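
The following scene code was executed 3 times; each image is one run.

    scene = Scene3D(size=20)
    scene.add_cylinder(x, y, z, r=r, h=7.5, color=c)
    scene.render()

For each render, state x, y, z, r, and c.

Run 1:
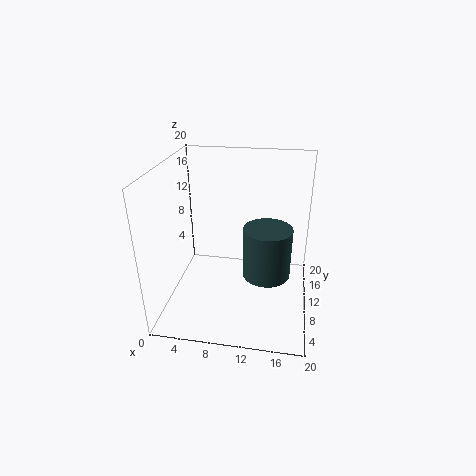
x = 14, y = 11.5, z = 3.5, r = 3.5, c = 'darkslategray'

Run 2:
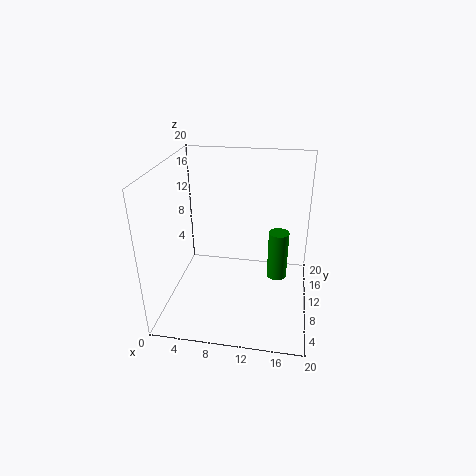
x = 15.5, y = 13.5, z = 2, r = 1.5, c = 'green'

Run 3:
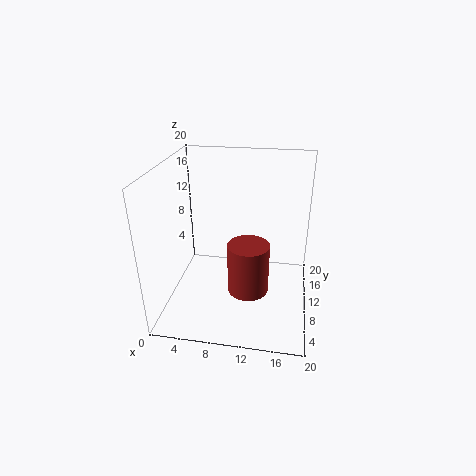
x = 11.5, y = 10, z = 1.5, r = 3, c = 'brown'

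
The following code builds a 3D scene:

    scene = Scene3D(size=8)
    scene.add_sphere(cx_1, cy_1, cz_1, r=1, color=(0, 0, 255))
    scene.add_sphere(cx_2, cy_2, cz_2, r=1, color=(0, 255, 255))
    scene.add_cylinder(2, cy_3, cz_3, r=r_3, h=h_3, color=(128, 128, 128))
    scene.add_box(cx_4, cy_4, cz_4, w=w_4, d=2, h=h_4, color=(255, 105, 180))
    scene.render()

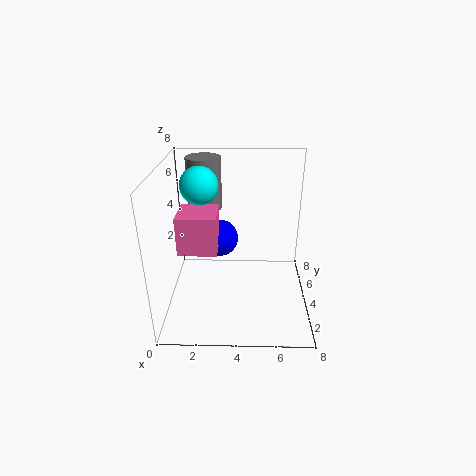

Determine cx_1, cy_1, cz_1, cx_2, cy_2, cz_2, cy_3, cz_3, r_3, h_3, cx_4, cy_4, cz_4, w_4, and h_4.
cx_1 = 3; cy_1 = 4; cz_1 = 4; cx_2 = 2; cy_2 = 4; cz_2 = 7; cy_3 = 6; cz_3 = 5; r_3 = 1; h_3 = 3; cx_4 = 1; cy_4 = 2; cz_4 = 4; w_4 = 2; h_4 = 2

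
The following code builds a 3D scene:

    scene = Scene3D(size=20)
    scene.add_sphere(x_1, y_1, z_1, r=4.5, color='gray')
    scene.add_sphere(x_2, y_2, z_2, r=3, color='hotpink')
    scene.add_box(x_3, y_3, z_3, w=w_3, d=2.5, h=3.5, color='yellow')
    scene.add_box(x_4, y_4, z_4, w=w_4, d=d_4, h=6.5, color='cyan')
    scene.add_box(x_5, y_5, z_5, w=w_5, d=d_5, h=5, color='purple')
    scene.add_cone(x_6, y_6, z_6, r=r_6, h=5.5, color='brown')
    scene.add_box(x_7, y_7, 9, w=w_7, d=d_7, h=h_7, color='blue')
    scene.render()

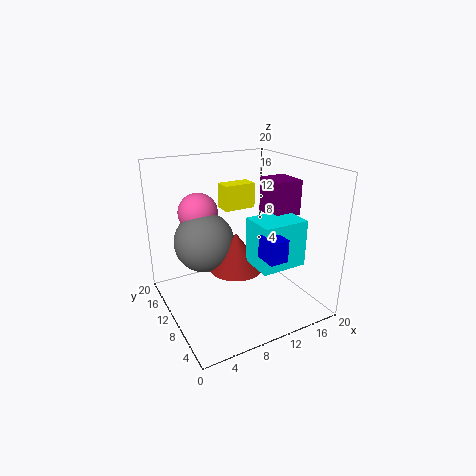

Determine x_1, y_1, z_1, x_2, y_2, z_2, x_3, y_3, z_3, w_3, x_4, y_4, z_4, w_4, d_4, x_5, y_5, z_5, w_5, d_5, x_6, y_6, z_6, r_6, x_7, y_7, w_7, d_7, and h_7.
x_1 = 7
y_1 = 15
z_1 = 8
x_2 = 7
y_2 = 17
z_2 = 12
x_3 = 9
y_3 = 11.5
z_3 = 13.5
w_3 = 4.5
x_4 = 11
y_4 = 4.5
z_4 = 6.5
w_4 = 6.5
d_4 = 5
x_5 = 15
y_5 = 8
z_5 = 12.5
w_5 = 4
d_5 = 4.5
x_6 = 10.5
y_6 = 11.5
z_6 = 4.5
r_6 = 4
x_7 = 10.5
y_7 = 2.5
w_7 = 2.5
d_7 = 3
h_7 = 3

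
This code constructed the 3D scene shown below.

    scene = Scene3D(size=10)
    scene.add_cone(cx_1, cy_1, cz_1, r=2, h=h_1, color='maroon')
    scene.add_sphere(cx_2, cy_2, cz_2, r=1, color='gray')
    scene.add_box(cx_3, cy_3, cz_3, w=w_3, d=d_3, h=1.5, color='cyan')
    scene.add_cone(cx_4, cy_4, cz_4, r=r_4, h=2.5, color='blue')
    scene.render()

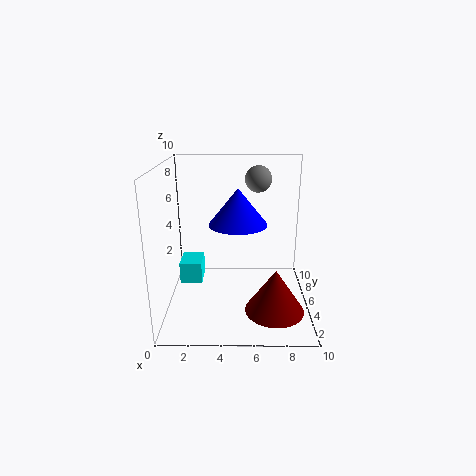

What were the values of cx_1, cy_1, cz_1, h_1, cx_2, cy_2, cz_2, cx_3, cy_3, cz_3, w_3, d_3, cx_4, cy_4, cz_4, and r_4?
cx_1 = 7.5
cy_1 = 3
cz_1 = 0.5
h_1 = 3
cx_2 = 6.5
cy_2 = 8
cz_2 = 8.5
cx_3 = 1
cy_3 = 4
cz_3 = 2
w_3 = 1.5
d_3 = 2
cx_4 = 5
cy_4 = 5
cz_4 = 6
r_4 = 2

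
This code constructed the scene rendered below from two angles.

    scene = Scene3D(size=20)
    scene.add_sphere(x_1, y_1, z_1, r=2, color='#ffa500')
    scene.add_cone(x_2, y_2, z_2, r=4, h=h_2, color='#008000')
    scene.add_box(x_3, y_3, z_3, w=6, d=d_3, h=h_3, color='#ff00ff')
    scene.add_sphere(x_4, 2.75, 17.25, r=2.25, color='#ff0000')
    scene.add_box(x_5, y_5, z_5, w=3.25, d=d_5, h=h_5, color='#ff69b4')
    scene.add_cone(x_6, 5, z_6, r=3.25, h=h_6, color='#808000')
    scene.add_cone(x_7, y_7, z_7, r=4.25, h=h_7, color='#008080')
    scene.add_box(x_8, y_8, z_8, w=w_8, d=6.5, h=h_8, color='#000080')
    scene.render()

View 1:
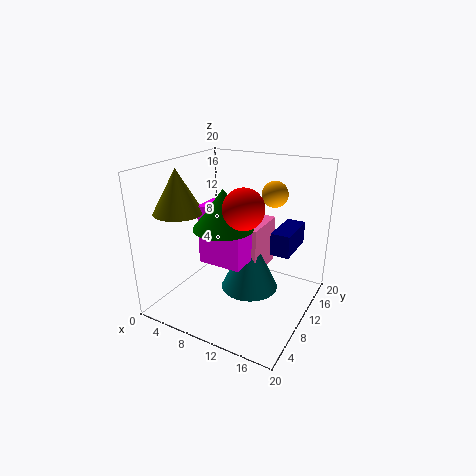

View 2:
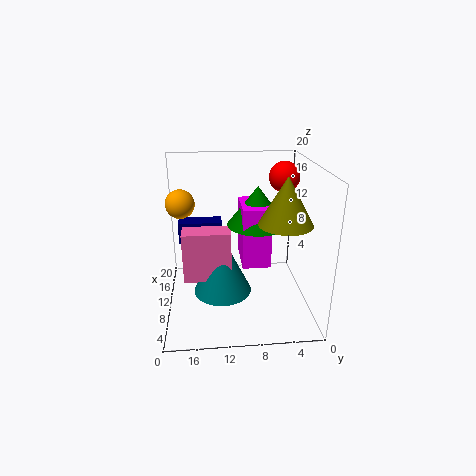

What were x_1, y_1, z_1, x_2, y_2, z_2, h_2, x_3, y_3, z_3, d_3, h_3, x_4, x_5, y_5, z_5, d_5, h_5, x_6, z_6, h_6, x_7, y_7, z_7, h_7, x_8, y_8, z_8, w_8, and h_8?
x_1 = 12
y_1 = 17.75
z_1 = 14.5
x_2 = 9.25
y_2 = 7.5
z_2 = 12.25
h_2 = 5.25
x_3 = 6.25
y_3 = 6
z_3 = 7.25
d_3 = 3.75
h_3 = 8
x_4 = 14.75
x_5 = 9
y_5 = 11
z_5 = 3.75
d_5 = 6.75
h_5 = 7.25
x_6 = 4
z_6 = 14.25
h_6 = 5.75
x_7 = 10.75
y_7 = 12.25
z_7 = 1.25
h_7 = 8.75
x_8 = 14
y_8 = 12
z_8 = 7.5
w_8 = 2.75
h_8 = 3.25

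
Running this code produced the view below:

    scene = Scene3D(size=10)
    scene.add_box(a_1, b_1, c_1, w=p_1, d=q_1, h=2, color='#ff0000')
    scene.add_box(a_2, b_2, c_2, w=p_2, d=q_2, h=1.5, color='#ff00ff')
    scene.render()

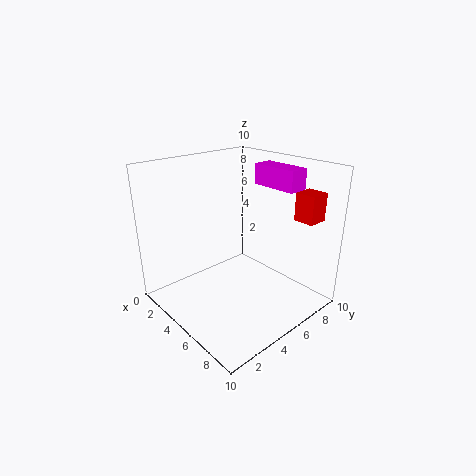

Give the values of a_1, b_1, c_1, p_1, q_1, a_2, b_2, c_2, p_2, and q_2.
a_1 = 7, b_1 = 8.5, c_1 = 6, p_1 = 1.5, q_1 = 1.5, a_2 = 3.5, b_2 = 8, c_2 = 8, p_2 = 3.5, q_2 = 1.5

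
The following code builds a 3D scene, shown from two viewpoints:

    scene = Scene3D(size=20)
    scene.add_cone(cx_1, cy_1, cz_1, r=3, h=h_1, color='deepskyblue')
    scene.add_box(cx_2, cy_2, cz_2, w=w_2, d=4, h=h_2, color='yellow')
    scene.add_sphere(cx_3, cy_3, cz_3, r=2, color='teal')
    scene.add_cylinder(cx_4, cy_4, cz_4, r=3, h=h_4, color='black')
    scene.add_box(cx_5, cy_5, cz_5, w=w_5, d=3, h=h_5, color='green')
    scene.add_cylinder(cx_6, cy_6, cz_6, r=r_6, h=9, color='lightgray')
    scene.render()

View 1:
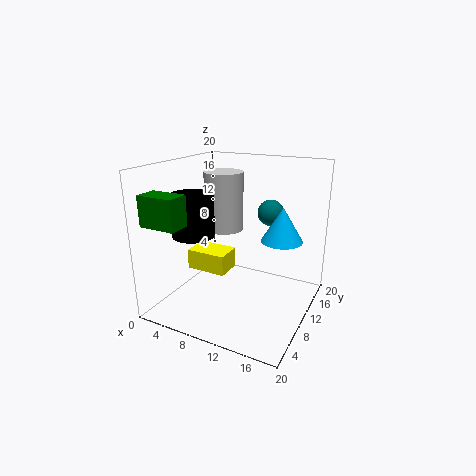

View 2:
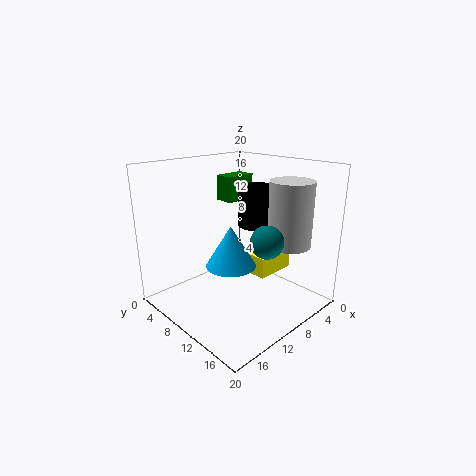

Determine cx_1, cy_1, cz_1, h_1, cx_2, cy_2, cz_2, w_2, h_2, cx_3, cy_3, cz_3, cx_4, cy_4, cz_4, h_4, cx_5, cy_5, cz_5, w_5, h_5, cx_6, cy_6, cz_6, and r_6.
cx_1 = 15
cy_1 = 14
cz_1 = 9
h_1 = 5
cx_2 = 2
cy_2 = 9
cz_2 = 4
w_2 = 6
h_2 = 3
cx_3 = 12
cy_3 = 17
cz_3 = 12
cx_4 = 4
cy_4 = 8
cz_4 = 10
h_4 = 6
cx_5 = 1
cy_5 = 1
cz_5 = 13
w_5 = 5
h_5 = 4
cx_6 = 5
cy_6 = 15
cz_6 = 9
r_6 = 3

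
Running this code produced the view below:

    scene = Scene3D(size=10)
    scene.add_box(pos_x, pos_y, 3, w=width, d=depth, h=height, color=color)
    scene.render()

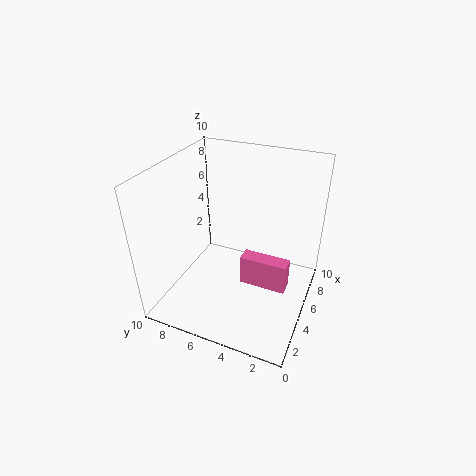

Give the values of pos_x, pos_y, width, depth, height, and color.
pos_x = 3, pos_y = 1, width = 1, depth = 3, height = 2, color = 'hotpink'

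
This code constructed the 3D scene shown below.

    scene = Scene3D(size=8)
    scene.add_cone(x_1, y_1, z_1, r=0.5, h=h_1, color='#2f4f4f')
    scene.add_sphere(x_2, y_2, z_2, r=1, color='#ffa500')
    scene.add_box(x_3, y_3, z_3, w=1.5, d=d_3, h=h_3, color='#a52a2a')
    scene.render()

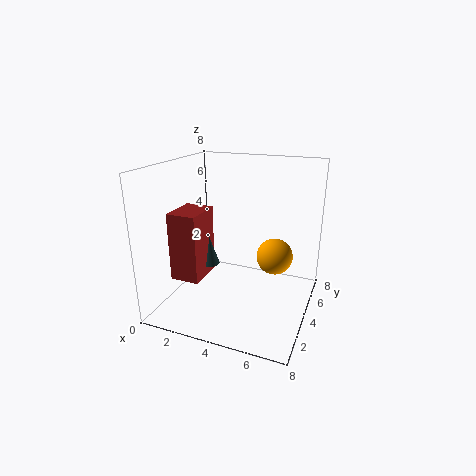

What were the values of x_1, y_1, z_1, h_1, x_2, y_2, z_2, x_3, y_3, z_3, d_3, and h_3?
x_1 = 3, y_1 = 2.5, z_1 = 3, h_1 = 1.5, x_2 = 6, y_2 = 4.5, z_2 = 3, x_3 = 1.5, y_3 = 1, z_3 = 2.5, d_3 = 2, h_3 = 3.5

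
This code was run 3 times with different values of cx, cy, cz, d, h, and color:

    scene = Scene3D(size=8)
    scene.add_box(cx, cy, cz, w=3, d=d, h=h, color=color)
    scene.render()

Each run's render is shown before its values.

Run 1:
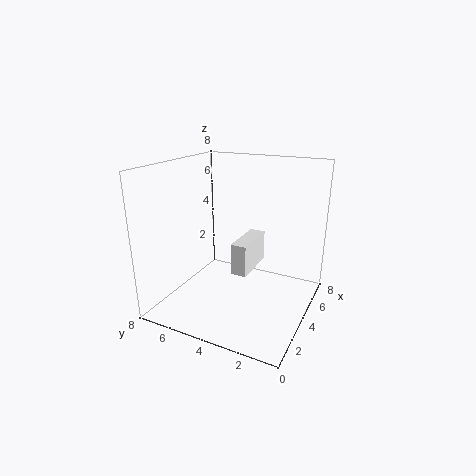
cx = 5, cy = 4, cz = 1, d = 1, h = 2, color = 'white'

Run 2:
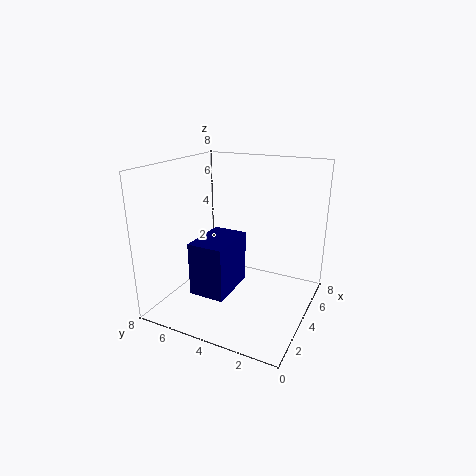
cx = 2, cy = 4, cz = 1, d = 2, h = 3, color = 'navy'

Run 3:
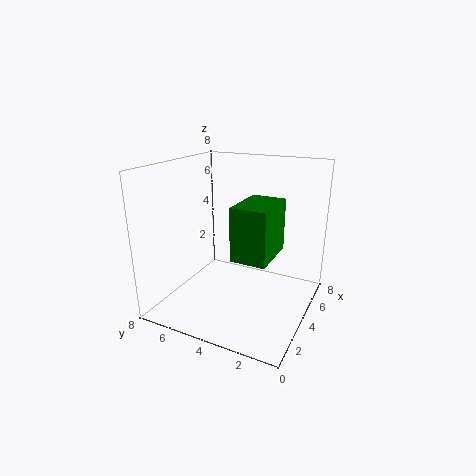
cx = 3, cy = 2, cz = 3, d = 2, h = 3, color = 'green'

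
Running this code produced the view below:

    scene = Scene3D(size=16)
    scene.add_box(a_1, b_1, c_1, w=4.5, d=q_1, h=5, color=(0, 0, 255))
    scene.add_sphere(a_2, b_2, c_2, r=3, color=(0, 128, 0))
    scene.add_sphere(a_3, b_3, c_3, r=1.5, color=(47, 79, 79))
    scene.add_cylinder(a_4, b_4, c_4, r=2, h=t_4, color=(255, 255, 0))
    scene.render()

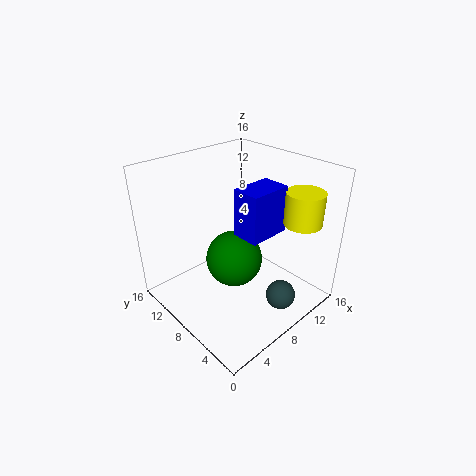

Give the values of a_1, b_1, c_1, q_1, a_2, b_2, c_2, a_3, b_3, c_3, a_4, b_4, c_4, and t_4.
a_1 = 6.5; b_1 = 4; c_1 = 9.5; q_1 = 3; a_2 = 6.5; b_2 = 7; c_2 = 6.5; a_3 = 8; b_3 = 1.5; c_3 = 4; a_4 = 12; b_4 = 2.5; c_4 = 10.5; t_4 = 3.5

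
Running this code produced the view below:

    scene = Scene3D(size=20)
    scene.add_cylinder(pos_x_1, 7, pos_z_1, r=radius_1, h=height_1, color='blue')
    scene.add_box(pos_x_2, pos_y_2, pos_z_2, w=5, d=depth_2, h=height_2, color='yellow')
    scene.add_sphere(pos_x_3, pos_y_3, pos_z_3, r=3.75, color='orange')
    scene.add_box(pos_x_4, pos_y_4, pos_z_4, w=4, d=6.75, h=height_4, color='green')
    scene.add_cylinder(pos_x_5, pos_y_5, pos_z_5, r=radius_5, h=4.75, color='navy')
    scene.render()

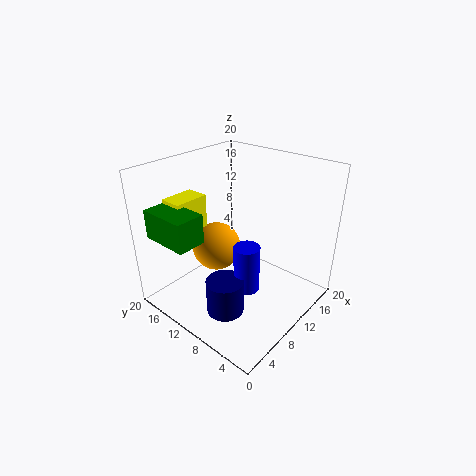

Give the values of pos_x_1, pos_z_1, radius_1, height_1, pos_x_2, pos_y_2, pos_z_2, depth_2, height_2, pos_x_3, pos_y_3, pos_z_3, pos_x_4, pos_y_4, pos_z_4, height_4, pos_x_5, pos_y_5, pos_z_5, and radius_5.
pos_x_1 = 8.25
pos_z_1 = 4
radius_1 = 1.75
height_1 = 6.5
pos_x_2 = 4.25
pos_y_2 = 15.25
pos_z_2 = 10.5
depth_2 = 3.25
height_2 = 4.75
pos_x_3 = 11.5
pos_y_3 = 15.75
pos_z_3 = 5.75
pos_x_4 = 1.25
pos_y_4 = 11.75
pos_z_4 = 10.75
height_4 = 4
pos_x_5 = 5
pos_y_5 = 8
pos_z_5 = 1.75
radius_5 = 2.5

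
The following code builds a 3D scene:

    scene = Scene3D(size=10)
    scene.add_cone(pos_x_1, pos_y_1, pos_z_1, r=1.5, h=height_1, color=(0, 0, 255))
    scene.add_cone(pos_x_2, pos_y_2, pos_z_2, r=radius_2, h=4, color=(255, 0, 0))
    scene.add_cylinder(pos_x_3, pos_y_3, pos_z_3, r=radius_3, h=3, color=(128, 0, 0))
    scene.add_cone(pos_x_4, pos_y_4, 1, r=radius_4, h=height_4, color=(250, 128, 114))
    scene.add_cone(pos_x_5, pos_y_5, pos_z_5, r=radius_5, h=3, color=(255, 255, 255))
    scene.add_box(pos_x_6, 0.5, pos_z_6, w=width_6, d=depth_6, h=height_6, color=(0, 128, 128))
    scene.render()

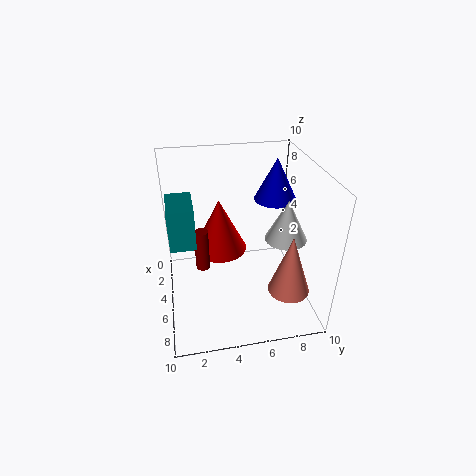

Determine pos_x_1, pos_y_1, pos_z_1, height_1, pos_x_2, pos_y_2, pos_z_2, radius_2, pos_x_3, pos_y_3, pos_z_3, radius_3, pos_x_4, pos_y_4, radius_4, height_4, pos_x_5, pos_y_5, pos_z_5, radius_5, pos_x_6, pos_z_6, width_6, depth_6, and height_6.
pos_x_1 = 3.5; pos_y_1 = 8; pos_z_1 = 7; height_1 = 3; pos_x_2 = 3; pos_y_2 = 4; pos_z_2 = 3; radius_2 = 2; pos_x_3 = 4.5; pos_y_3 = 2.5; pos_z_3 = 2.5; radius_3 = 0.5; pos_x_4 = 6.5; pos_y_4 = 8.5; radius_4 = 1.5; height_4 = 4.5; pos_x_5 = 5; pos_y_5 = 8.5; pos_z_5 = 4.5; radius_5 = 1.5; pos_x_6 = 5.5; pos_z_6 = 6.5; width_6 = 2.5; depth_6 = 1.5; height_6 = 2.5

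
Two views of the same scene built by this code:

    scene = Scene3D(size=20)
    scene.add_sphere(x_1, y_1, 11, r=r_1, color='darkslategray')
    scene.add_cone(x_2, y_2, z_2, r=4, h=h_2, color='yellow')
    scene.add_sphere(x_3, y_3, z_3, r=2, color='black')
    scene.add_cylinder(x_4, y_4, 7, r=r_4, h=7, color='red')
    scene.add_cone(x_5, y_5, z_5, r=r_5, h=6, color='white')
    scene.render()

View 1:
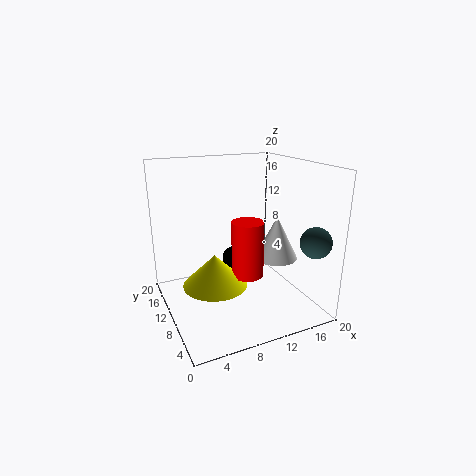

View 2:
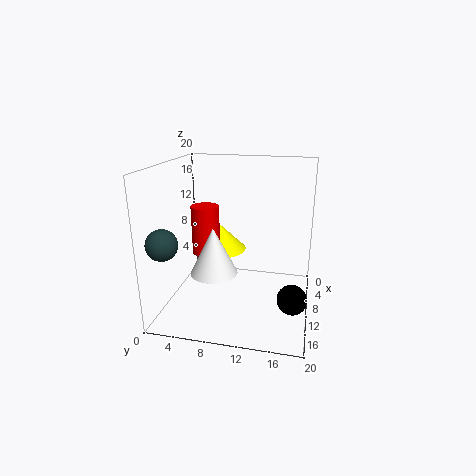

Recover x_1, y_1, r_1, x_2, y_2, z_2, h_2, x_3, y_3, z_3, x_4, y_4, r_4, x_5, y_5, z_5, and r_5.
x_1 = 17
y_1 = 2
r_1 = 2
x_2 = 5
y_2 = 6
z_2 = 6
h_2 = 4
x_3 = 13
y_3 = 18
z_3 = 3
x_4 = 9
y_4 = 5
r_4 = 2
x_5 = 15
y_5 = 8
z_5 = 7
r_5 = 3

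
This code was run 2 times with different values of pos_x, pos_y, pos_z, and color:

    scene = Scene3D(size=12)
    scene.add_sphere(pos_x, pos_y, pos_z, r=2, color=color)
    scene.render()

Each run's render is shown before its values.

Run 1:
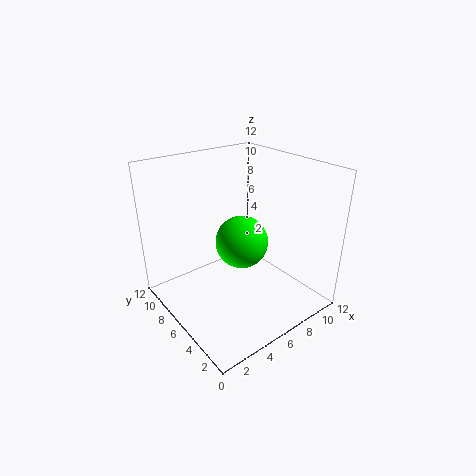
pos_x = 5, pos_y = 4.25, pos_z = 6.75, color = 'lime'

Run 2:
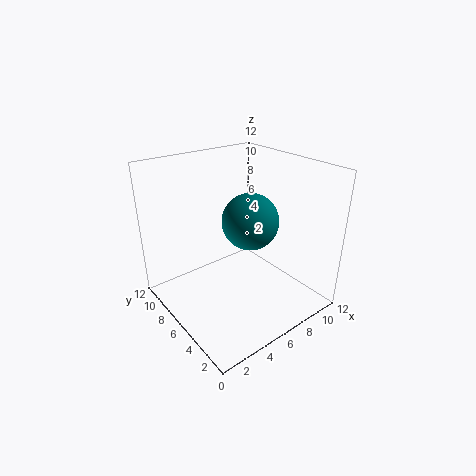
pos_x = 4.75, pos_y = 3, pos_z = 9, color = 'teal'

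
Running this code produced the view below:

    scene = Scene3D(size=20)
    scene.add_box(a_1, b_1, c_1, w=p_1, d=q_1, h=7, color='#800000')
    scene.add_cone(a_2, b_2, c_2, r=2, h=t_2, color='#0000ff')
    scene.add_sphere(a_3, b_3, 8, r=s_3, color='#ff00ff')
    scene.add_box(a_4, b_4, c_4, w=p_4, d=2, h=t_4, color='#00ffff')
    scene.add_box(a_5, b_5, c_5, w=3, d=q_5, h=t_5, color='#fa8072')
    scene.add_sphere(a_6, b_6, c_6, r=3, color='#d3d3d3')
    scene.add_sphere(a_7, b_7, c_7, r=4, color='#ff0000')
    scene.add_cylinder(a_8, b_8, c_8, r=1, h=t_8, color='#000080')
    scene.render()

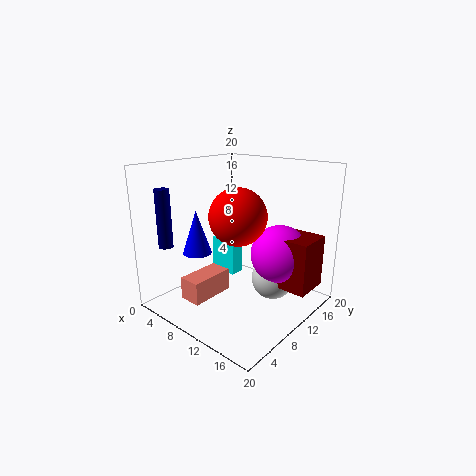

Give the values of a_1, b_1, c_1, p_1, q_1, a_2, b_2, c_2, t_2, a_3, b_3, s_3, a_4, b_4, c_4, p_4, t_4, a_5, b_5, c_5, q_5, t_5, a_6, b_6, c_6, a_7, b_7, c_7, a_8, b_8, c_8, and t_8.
a_1 = 15
b_1 = 11
c_1 = 4
p_1 = 5
q_1 = 5
a_2 = 6
b_2 = 6
c_2 = 8
t_2 = 6
a_3 = 15
b_3 = 13
s_3 = 4
a_4 = 5
b_4 = 10
c_4 = 4
p_4 = 4
t_4 = 5
a_5 = 7
b_5 = 2
c_5 = 3
q_5 = 6
t_5 = 3
a_6 = 14
b_6 = 13
c_6 = 4
a_7 = 10
b_7 = 10
c_7 = 13
a_8 = 3
b_8 = 3
c_8 = 9
t_8 = 8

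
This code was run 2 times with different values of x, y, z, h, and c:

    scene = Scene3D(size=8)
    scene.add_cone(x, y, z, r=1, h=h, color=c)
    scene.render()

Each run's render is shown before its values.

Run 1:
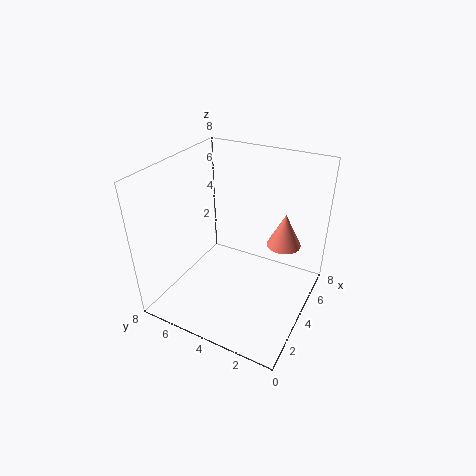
x = 6; y = 2; z = 3; h = 2; c = 'salmon'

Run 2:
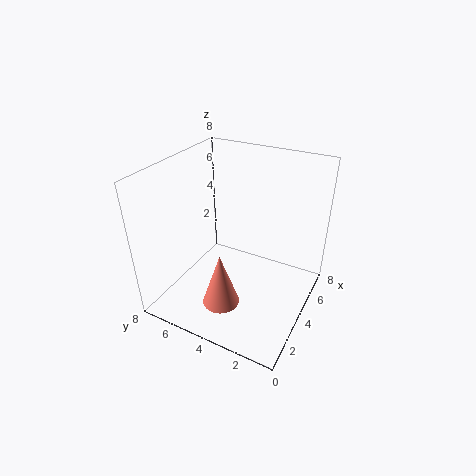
x = 2; y = 4; z = 1; h = 3; c = 'salmon'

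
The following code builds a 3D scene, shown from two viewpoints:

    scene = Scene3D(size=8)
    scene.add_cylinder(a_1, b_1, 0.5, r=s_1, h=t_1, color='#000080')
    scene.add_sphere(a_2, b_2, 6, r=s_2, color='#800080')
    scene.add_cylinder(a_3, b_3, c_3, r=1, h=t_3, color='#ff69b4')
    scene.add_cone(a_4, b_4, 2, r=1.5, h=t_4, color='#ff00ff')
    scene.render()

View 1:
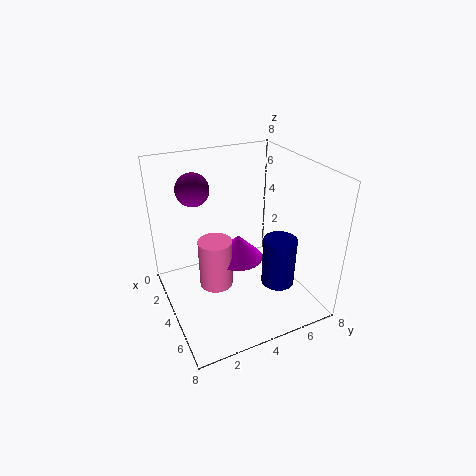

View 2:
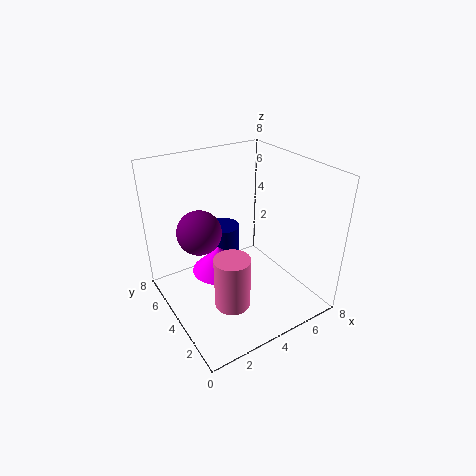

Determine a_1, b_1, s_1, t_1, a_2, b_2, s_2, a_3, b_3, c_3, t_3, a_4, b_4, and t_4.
a_1 = 4.5, b_1 = 6.5, s_1 = 1, t_1 = 3, a_2 = 1, b_2 = 2.5, s_2 = 1, a_3 = 3, b_3 = 3, c_3 = 0.5, t_3 = 3, a_4 = 3, b_4 = 4.5, t_4 = 1.5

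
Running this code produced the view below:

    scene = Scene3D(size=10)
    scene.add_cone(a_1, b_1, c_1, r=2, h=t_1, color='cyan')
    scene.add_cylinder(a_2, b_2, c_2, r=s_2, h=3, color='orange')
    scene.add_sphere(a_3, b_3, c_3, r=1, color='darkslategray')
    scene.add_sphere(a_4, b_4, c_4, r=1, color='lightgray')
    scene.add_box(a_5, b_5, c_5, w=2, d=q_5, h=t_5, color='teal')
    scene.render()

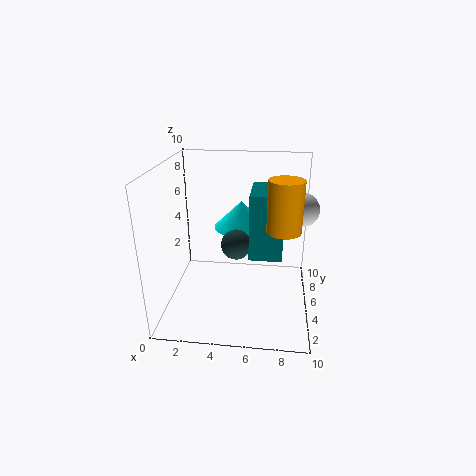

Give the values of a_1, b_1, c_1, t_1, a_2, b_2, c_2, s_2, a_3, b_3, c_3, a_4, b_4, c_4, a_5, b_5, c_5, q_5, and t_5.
a_1 = 5
b_1 = 7
c_1 = 5
t_1 = 2
a_2 = 8
b_2 = 2
c_2 = 7
s_2 = 1
a_3 = 5
b_3 = 4
c_3 = 5
a_4 = 9
b_4 = 3
c_4 = 8
a_5 = 6
b_5 = 2
c_5 = 5
q_5 = 3
t_5 = 4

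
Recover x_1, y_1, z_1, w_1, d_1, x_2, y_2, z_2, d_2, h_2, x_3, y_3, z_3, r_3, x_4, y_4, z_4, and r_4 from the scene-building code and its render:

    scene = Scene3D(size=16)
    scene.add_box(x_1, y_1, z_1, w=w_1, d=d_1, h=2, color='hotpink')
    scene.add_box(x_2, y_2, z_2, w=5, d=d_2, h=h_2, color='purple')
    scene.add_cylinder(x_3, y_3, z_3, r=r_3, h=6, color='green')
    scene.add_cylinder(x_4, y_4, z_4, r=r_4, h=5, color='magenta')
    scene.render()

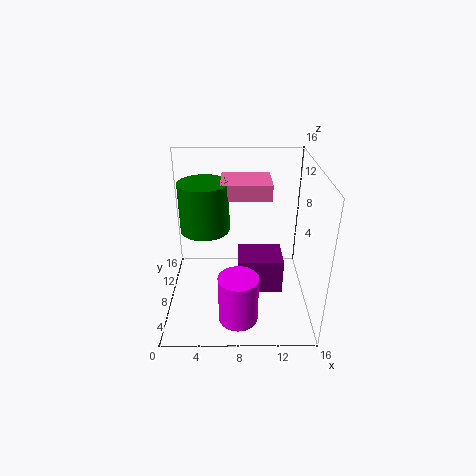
x_1 = 6; y_1 = 11; z_1 = 11; w_1 = 6; d_1 = 5; x_2 = 8; y_2 = 6; z_2 = 2; d_2 = 4; h_2 = 4; x_3 = 4; y_3 = 12; z_3 = 7; r_3 = 3; x_4 = 8; y_4 = 2; z_4 = 2; r_4 = 2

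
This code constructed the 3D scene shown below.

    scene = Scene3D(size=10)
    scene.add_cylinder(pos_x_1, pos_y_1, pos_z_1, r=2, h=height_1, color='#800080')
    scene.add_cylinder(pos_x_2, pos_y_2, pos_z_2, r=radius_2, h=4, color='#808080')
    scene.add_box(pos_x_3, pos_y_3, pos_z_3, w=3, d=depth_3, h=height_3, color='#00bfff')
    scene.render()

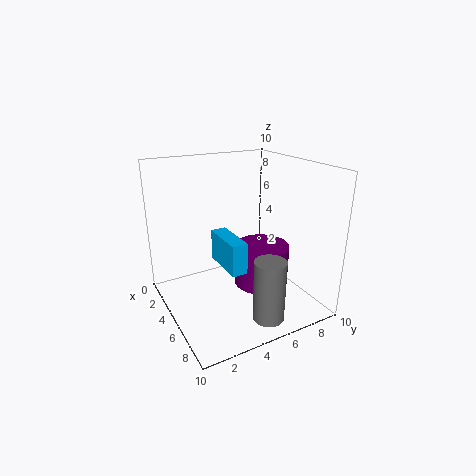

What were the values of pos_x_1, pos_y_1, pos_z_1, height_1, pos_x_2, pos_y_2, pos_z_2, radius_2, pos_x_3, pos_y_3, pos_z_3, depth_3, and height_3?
pos_x_1 = 5
pos_y_1 = 7
pos_z_1 = 1
height_1 = 3
pos_x_2 = 9
pos_y_2 = 5
pos_z_2 = 1
radius_2 = 1
pos_x_3 = 5
pos_y_3 = 3
pos_z_3 = 4
depth_3 = 1
height_3 = 2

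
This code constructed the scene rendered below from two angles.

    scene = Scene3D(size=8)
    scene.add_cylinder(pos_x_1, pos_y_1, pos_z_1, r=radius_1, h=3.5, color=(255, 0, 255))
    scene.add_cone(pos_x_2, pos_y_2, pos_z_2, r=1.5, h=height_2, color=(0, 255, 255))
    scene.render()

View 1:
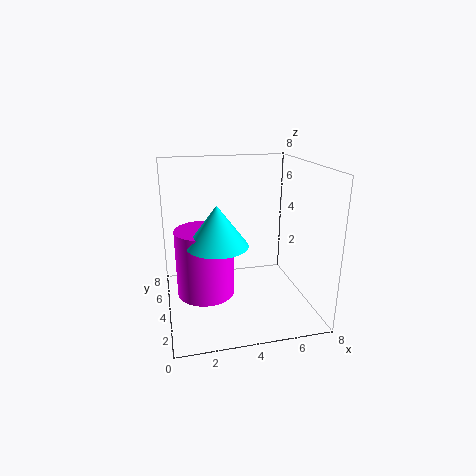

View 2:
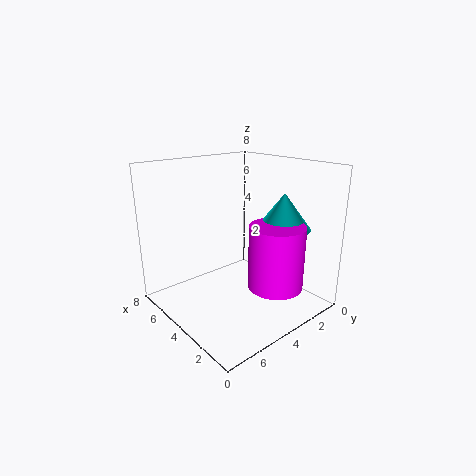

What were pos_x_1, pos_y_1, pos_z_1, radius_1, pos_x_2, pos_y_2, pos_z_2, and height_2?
pos_x_1 = 2; pos_y_1 = 3; pos_z_1 = 1.5; radius_1 = 1.5; pos_x_2 = 2.5; pos_y_2 = 2; pos_z_2 = 4.5; height_2 = 2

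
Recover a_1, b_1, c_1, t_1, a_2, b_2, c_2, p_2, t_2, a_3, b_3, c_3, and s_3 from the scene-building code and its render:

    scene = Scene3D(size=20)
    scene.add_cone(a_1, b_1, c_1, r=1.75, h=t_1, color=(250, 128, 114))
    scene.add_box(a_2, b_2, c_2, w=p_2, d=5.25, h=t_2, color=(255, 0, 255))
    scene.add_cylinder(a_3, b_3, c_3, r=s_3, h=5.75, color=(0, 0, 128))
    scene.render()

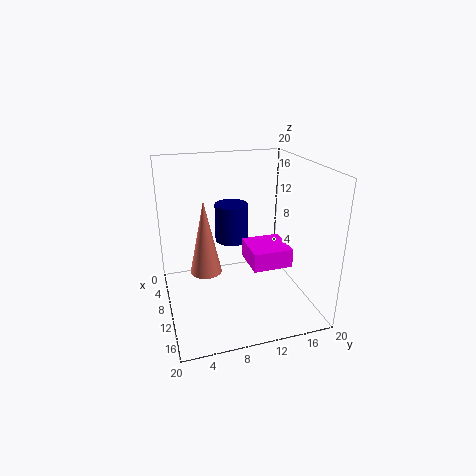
a_1 = 17.25, b_1 = 4, c_1 = 10, t_1 = 8.25, a_2 = 10.25, b_2 = 10.5, c_2 = 7.5, p_2 = 5.25, t_2 = 2.5, a_3 = 5, b_3 = 10.5, c_3 = 7.5, s_3 = 2.5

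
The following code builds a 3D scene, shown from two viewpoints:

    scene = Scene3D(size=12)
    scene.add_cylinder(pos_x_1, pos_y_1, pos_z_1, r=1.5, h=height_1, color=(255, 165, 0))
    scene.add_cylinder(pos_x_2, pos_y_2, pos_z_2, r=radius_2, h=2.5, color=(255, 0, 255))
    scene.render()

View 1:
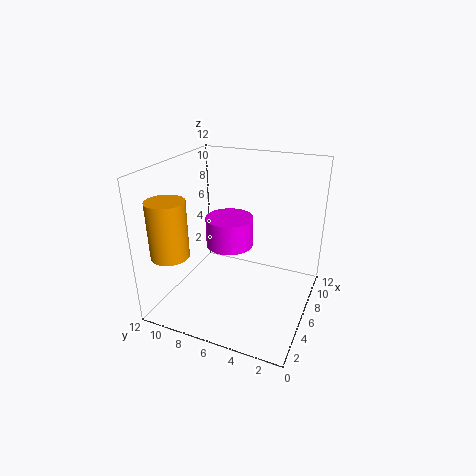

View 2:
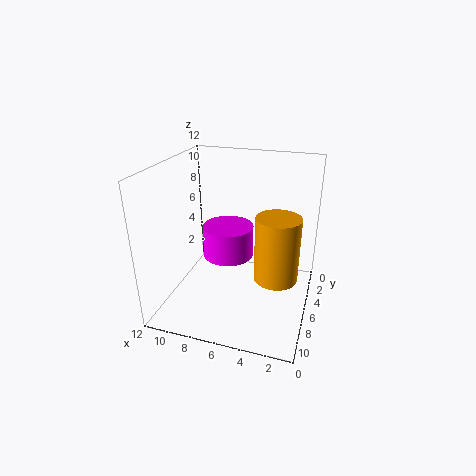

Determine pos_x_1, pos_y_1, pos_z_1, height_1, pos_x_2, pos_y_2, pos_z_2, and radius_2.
pos_x_1 = 2; pos_y_1 = 10; pos_z_1 = 5.5; height_1 = 4.5; pos_x_2 = 6.5; pos_y_2 = 7; pos_z_2 = 5; radius_2 = 2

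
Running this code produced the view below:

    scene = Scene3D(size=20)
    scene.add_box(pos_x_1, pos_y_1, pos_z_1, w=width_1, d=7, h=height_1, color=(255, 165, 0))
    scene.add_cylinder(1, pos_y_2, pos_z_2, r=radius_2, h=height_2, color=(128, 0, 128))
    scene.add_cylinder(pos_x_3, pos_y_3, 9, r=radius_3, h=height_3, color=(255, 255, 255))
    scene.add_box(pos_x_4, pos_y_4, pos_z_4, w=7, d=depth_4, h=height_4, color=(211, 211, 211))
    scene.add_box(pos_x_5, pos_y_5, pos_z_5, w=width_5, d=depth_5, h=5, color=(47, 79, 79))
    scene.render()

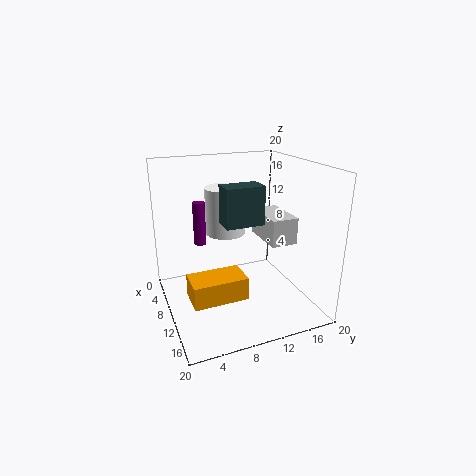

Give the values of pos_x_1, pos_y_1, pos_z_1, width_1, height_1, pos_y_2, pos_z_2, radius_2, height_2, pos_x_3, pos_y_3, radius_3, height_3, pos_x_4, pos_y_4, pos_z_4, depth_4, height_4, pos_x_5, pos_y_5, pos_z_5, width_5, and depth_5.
pos_x_1 = 12, pos_y_1 = 2, pos_z_1 = 4, width_1 = 4, height_1 = 3, pos_y_2 = 7, pos_z_2 = 6, radius_2 = 1, height_2 = 7, pos_x_3 = 5, pos_y_3 = 10, radius_3 = 3, height_3 = 7, pos_x_4 = 4, pos_y_4 = 15, pos_z_4 = 8, depth_4 = 4, height_4 = 4, pos_x_5 = 11, pos_y_5 = 7, pos_z_5 = 13, width_5 = 3, depth_5 = 5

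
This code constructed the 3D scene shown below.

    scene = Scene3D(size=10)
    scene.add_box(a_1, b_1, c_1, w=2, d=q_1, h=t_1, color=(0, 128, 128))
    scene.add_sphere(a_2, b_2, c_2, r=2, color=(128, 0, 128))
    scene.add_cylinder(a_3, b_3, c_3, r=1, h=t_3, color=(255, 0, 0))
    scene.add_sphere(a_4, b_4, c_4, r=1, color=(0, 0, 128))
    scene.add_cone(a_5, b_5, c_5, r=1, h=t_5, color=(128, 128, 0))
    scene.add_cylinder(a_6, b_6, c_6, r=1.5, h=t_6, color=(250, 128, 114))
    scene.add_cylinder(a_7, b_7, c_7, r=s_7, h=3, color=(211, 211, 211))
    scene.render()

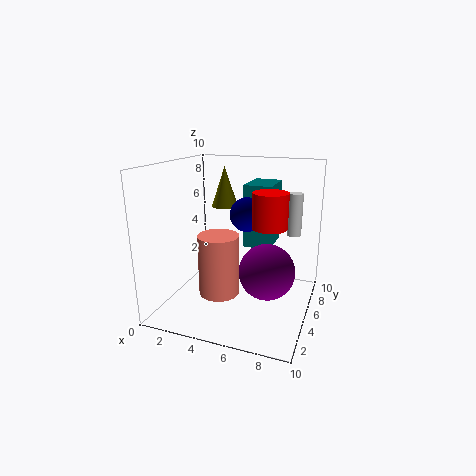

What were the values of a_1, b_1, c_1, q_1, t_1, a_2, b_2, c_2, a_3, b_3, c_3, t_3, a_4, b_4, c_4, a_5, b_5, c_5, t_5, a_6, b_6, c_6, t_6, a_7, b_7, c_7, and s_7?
a_1 = 5
b_1 = 6
c_1 = 4
q_1 = 3
t_1 = 4.5
a_2 = 7
b_2 = 5.5
c_2 = 2.5
a_3 = 8
b_3 = 2
c_3 = 7
t_3 = 2
a_4 = 6.5
b_4 = 2.5
c_4 = 7.5
a_5 = 3
b_5 = 7.5
c_5 = 6.5
t_5 = 3
a_6 = 3.5
b_6 = 5
c_6 = 0.5
t_6 = 4.5
a_7 = 8.5
b_7 = 7
c_7 = 5
s_7 = 0.5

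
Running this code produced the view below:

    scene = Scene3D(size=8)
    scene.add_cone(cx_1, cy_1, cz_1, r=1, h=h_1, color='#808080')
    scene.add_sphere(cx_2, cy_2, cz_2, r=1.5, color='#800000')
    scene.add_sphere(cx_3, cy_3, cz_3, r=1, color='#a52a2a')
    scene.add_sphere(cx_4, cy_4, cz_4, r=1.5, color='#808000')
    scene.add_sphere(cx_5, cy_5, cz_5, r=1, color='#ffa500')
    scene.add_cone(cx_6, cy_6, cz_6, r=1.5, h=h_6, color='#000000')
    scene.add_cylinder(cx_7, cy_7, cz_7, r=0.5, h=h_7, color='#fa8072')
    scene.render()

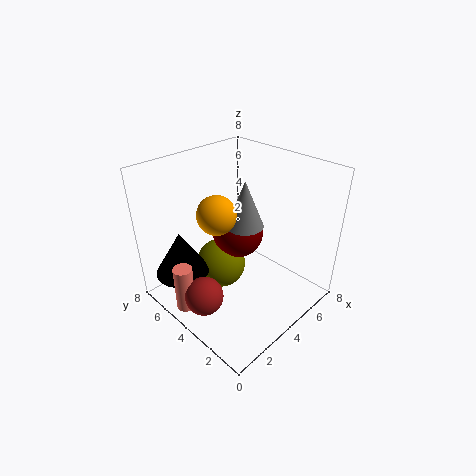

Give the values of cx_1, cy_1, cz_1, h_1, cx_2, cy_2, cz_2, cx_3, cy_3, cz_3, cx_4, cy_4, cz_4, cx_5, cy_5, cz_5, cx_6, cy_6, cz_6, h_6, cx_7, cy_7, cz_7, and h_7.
cx_1 = 4, cy_1 = 3.5, cz_1 = 5, h_1 = 2.5, cx_2 = 5, cy_2 = 5, cz_2 = 3.5, cx_3 = 1, cy_3 = 3.5, cz_3 = 2, cx_4 = 4, cy_4 = 5.5, cz_4 = 1.5, cx_5 = 2.5, cy_5 = 4, cz_5 = 6, cx_6 = 1.5, cy_6 = 6, cz_6 = 2, h_6 = 2.5, cx_7 = 0.5, cy_7 = 4.5, cz_7 = 1, h_7 = 2.5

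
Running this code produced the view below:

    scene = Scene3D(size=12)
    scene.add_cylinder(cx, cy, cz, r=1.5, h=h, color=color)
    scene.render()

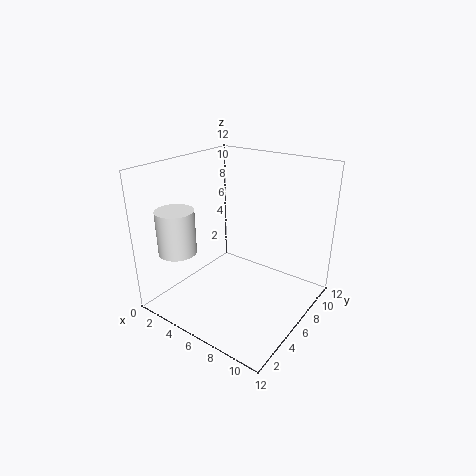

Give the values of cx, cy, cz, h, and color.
cx = 3, cy = 2, cz = 5.5, h = 3.5, color = 'white'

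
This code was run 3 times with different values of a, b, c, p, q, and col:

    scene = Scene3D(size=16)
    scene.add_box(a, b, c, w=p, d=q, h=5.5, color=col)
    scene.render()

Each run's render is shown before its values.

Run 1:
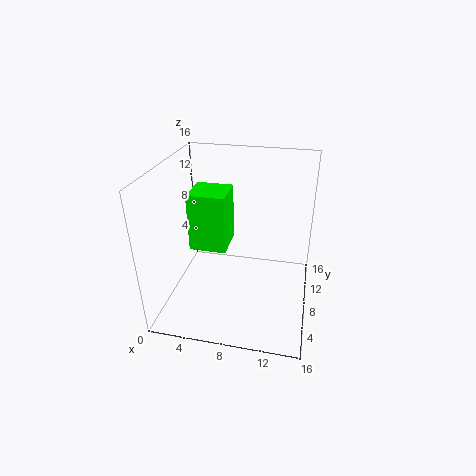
a = 4.5; b = 2.5; c = 9.5; p = 3.5; q = 3.5; col = 'lime'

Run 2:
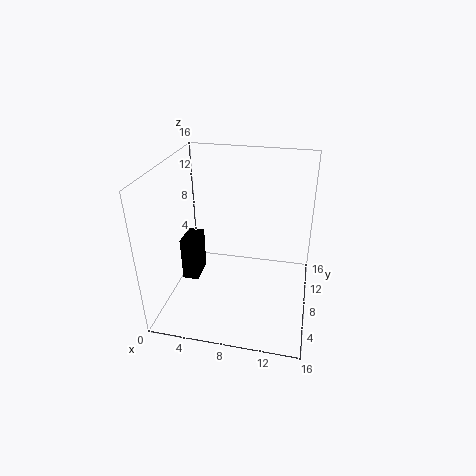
a = 0.5; b = 9; c = 0.5; p = 2; q = 3.5; col = 'black'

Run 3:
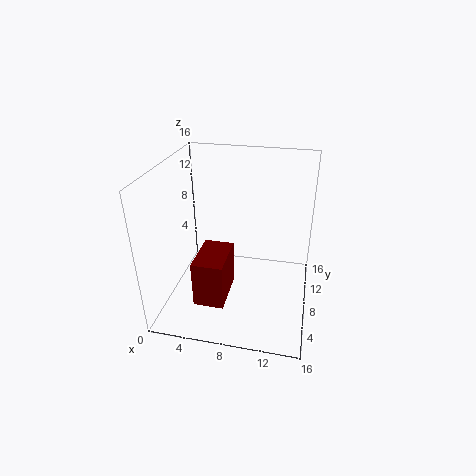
a = 3.5; b = 4.5; c = 0.5; p = 3.5; q = 5.5; col = 'maroon'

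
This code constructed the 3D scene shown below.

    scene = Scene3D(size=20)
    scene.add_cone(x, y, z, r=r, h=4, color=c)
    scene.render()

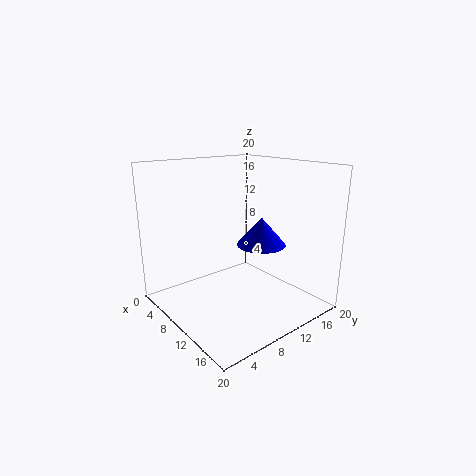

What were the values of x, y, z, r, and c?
x = 11
y = 13.5
z = 8.5
r = 3.5
c = 'blue'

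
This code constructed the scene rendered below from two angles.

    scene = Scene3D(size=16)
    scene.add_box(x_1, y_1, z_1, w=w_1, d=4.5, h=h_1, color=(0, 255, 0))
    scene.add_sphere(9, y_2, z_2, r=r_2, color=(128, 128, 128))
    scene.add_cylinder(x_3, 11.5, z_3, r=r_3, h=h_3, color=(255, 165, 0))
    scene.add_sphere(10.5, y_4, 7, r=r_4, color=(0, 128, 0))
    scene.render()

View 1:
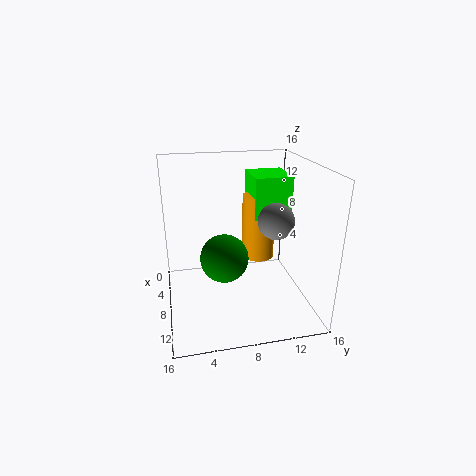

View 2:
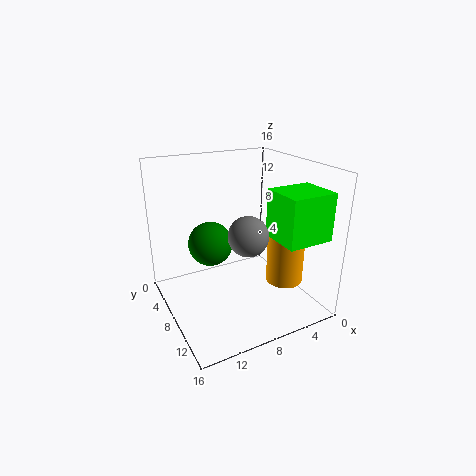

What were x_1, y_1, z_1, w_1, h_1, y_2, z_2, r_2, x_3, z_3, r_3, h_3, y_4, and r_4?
x_1 = 1; y_1 = 10.5; z_1 = 9; w_1 = 5; h_1 = 5; y_2 = 12; z_2 = 10; r_2 = 2; x_3 = 4; z_3 = 3.5; r_3 = 2; h_3 = 8; y_4 = 6; r_4 = 2.5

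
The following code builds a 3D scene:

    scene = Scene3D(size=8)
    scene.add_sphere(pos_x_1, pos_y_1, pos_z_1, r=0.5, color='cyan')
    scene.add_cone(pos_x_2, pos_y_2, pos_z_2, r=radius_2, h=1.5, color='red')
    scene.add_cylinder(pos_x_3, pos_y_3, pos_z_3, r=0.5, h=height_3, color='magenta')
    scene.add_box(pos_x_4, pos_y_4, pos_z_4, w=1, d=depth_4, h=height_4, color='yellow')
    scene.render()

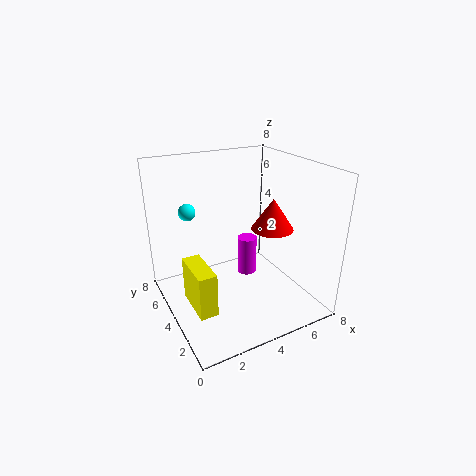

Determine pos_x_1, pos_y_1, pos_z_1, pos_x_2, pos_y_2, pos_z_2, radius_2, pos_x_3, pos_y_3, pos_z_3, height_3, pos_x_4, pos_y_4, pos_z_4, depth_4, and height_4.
pos_x_1 = 2
pos_y_1 = 6.5
pos_z_1 = 5
pos_x_2 = 4.5
pos_y_2 = 1.5
pos_z_2 = 5.5
radius_2 = 1
pos_x_3 = 4
pos_y_3 = 3
pos_z_3 = 2.5
height_3 = 2
pos_x_4 = 1
pos_y_4 = 2.5
pos_z_4 = 0.5
depth_4 = 2.5
height_4 = 2.5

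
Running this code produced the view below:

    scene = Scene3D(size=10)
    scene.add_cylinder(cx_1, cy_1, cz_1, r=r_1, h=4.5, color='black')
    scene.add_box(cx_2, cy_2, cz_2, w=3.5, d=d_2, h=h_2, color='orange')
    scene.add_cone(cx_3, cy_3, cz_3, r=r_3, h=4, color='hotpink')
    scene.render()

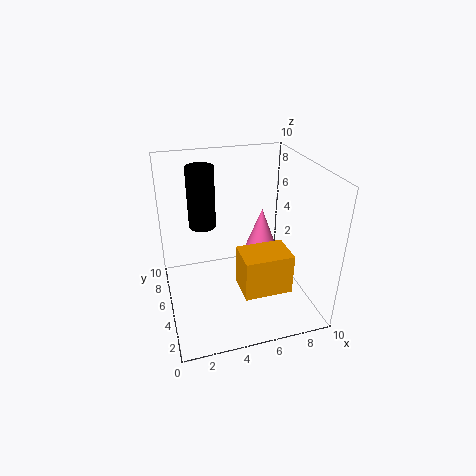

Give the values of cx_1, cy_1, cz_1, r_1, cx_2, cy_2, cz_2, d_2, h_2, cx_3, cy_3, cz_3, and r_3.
cx_1 = 3, cy_1 = 7.5, cz_1 = 5, r_1 = 1, cx_2 = 5, cy_2 = 3, cz_2 = 1, d_2 = 2.5, h_2 = 3, cx_3 = 7.5, cy_3 = 7, cz_3 = 2, r_3 = 1.5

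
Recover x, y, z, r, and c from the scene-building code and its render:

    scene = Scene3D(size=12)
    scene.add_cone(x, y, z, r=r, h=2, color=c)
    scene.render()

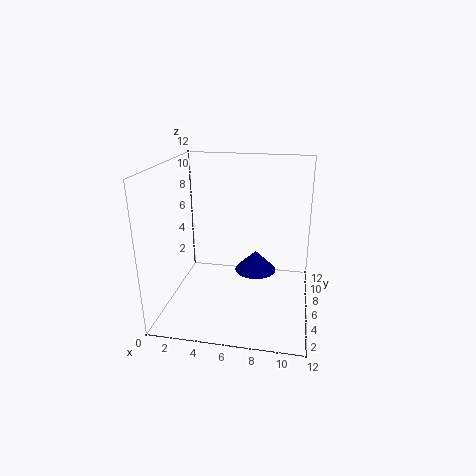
x = 7; y = 10; z = 1; r = 2; c = 'navy'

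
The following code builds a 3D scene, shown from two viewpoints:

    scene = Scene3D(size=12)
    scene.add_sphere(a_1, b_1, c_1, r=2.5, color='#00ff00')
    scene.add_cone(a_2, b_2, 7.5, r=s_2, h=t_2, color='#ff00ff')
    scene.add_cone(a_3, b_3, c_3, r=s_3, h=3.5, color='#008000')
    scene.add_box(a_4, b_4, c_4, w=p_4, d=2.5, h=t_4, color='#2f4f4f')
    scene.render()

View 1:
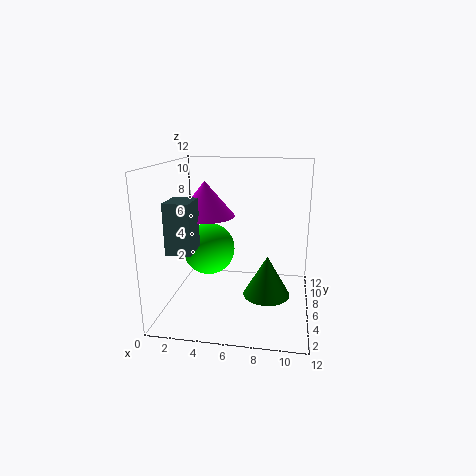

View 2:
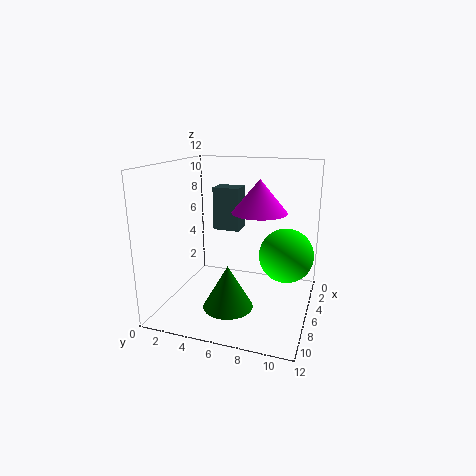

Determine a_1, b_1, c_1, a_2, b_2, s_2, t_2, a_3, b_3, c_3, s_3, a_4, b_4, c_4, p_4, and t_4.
a_1 = 2.5; b_1 = 9.5; c_1 = 3.5; a_2 = 3; b_2 = 7; s_2 = 2.5; t_2 = 3; a_3 = 8.5; b_3 = 6; c_3 = 1; s_3 = 2; a_4 = 1; b_4 = 2.5; c_4 = 5.5; p_4 = 2; t_4 = 4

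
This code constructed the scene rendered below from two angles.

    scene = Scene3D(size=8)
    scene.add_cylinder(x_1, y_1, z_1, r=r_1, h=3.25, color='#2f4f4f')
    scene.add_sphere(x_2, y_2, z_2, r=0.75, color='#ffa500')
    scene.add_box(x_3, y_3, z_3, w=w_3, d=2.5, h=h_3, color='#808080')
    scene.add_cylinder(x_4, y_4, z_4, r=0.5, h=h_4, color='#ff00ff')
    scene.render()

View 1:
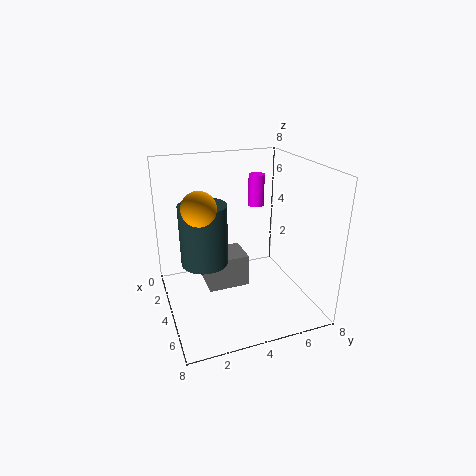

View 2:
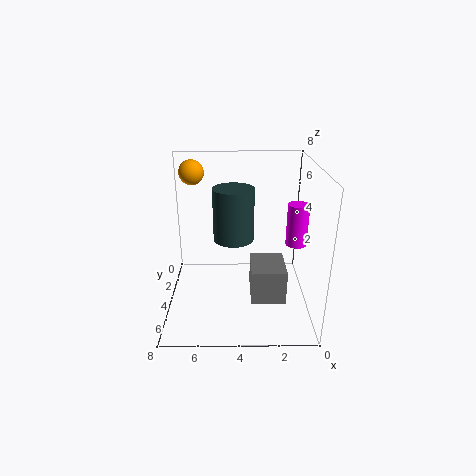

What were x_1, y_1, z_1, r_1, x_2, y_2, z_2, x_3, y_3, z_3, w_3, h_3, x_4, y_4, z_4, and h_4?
x_1 = 4.25, y_1 = 2, z_1 = 3, r_1 = 1.25, x_2 = 6.75, y_2 = 1.25, z_2 = 7, x_3 = 1.25, y_3 = 2.5, z_3 = 0.25, w_3 = 2, h_3 = 2, x_4 = 1.25, y_4 = 6.25, z_4 = 4.75, h_4 = 2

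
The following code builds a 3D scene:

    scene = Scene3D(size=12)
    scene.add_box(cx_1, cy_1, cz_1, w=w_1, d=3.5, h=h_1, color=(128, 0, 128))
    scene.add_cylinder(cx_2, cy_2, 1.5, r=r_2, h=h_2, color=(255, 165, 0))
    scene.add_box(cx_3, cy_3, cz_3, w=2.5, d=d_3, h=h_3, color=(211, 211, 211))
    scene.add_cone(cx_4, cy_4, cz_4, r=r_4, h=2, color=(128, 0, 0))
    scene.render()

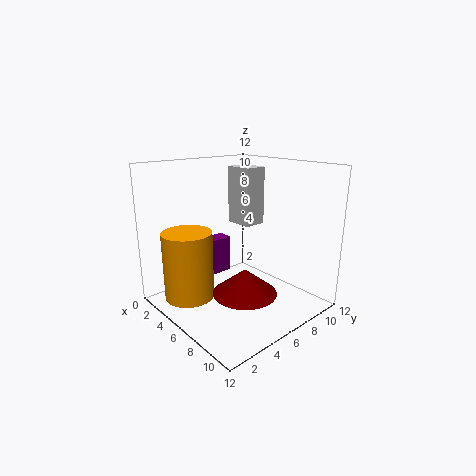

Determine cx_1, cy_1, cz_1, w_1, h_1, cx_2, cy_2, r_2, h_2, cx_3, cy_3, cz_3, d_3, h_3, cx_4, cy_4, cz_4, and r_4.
cx_1 = 0.5, cy_1 = 5, cz_1 = 1, w_1 = 1.5, h_1 = 3.5, cx_2 = 4.5, cy_2 = 2, r_2 = 2, h_2 = 5.5, cx_3 = 3, cy_3 = 7.5, cz_3 = 6.5, d_3 = 2, h_3 = 5, cx_4 = 8.5, cy_4 = 4.5, cz_4 = 2.5, r_4 = 2.5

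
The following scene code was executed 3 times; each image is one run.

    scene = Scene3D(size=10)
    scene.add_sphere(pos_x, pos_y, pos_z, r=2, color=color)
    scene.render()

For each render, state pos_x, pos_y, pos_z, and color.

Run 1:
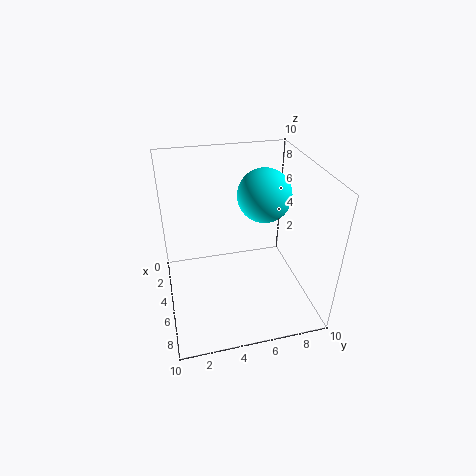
pos_x = 3; pos_y = 7.5; pos_z = 7; color = 'cyan'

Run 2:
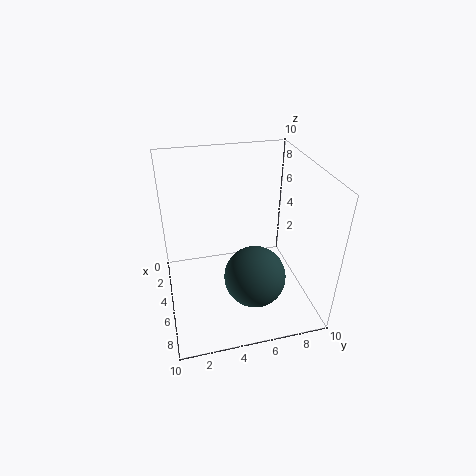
pos_x = 7.5; pos_y = 5.5; pos_z = 3.5; color = 'darkslategray'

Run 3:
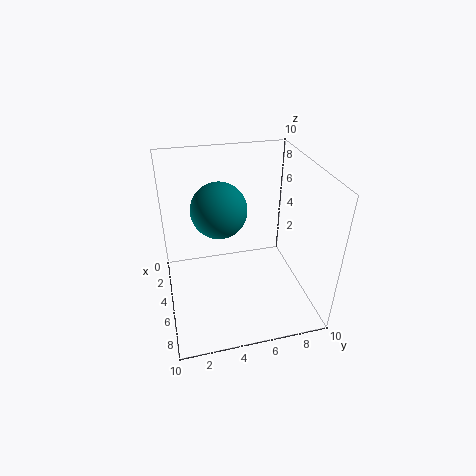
pos_x = 3.5; pos_y = 4; pos_z = 6.5; color = 'teal'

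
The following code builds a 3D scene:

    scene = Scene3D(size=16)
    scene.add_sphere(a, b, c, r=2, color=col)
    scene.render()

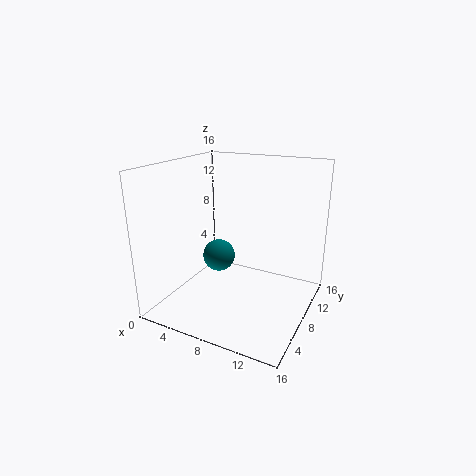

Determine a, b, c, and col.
a = 4, b = 10.5, c = 4, col = 'teal'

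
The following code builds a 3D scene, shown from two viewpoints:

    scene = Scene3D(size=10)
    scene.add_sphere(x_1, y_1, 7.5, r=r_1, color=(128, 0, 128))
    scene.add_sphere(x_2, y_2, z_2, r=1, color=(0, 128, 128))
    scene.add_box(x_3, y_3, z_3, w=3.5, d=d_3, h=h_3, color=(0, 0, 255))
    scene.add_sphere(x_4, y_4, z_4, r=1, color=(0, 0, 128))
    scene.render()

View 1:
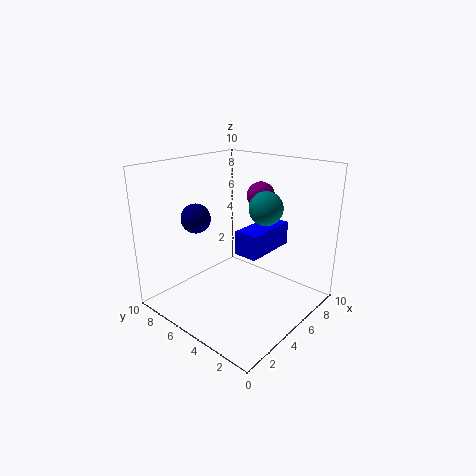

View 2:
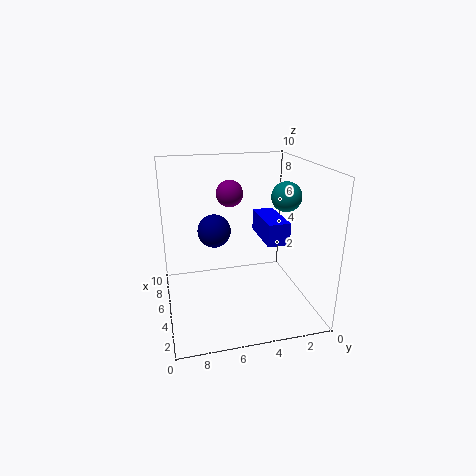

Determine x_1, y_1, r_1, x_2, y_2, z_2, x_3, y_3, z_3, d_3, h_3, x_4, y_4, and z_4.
x_1 = 7.5; y_1 = 5; r_1 = 1; x_2 = 4; y_2 = 2; z_2 = 8; x_3 = 3; y_3 = 2; z_3 = 5; d_3 = 1.5; h_3 = 1.5; x_4 = 3; y_4 = 7; z_4 = 6.5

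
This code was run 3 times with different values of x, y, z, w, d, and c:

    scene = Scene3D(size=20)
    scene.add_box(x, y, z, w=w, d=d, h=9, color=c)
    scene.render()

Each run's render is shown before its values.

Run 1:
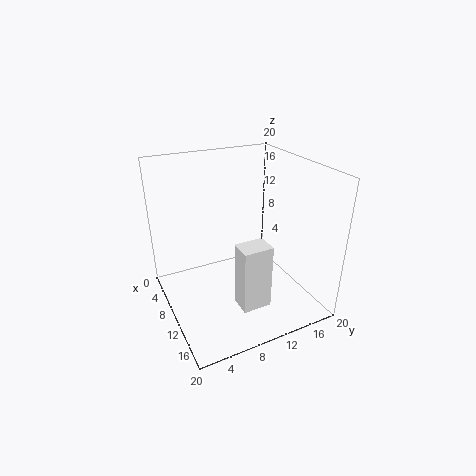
x = 13
y = 8
z = 2
w = 3
d = 4
c = 'white'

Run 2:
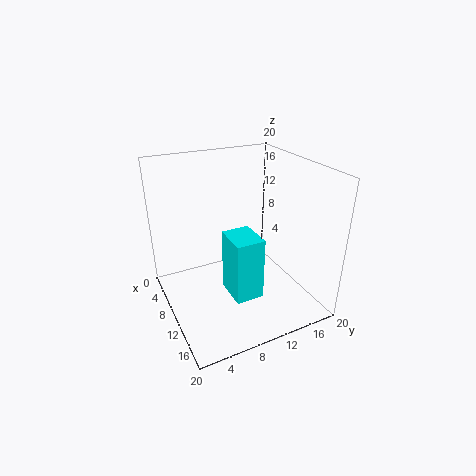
x = 9
y = 8
z = 2
w = 5
d = 4
c = 'cyan'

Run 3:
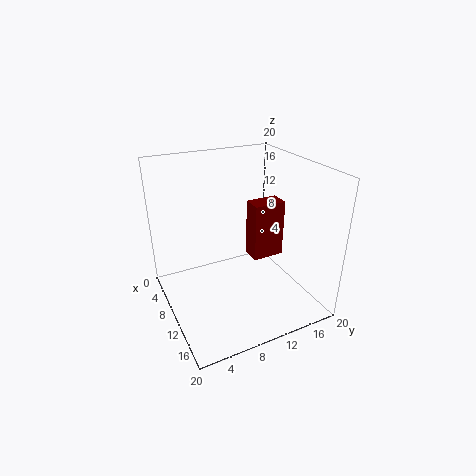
x = 5
y = 14
z = 4
w = 3
d = 5
c = 'maroon'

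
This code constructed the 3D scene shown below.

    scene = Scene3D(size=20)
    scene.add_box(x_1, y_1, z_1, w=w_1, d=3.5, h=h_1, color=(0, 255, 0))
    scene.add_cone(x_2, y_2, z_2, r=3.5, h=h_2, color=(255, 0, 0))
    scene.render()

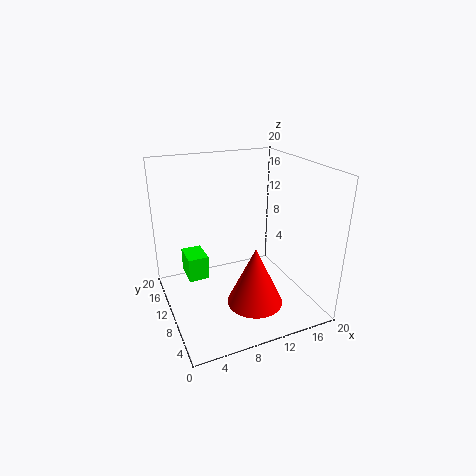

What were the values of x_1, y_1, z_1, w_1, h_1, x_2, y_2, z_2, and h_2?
x_1 = 2; y_1 = 6.5; z_1 = 7; w_1 = 2.5; h_1 = 3; x_2 = 9.5; y_2 = 3.5; z_2 = 4; h_2 = 7.5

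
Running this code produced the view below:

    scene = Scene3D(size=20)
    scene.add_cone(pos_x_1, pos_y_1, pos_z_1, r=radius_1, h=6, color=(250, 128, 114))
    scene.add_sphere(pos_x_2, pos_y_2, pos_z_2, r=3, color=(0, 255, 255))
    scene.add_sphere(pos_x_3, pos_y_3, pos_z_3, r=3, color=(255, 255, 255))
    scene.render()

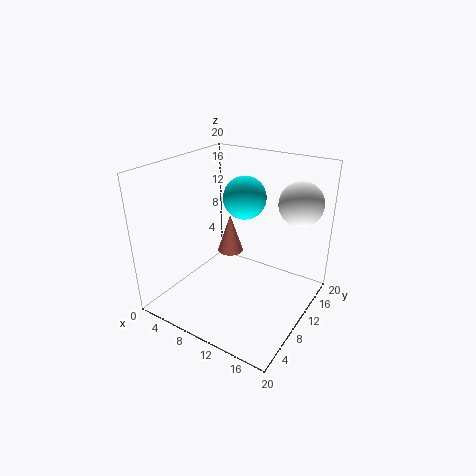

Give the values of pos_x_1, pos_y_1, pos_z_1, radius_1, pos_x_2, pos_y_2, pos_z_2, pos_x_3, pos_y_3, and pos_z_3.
pos_x_1 = 6; pos_y_1 = 14; pos_z_1 = 5; radius_1 = 2; pos_x_2 = 9.5; pos_y_2 = 12.5; pos_z_2 = 15; pos_x_3 = 17; pos_y_3 = 14.5; pos_z_3 = 15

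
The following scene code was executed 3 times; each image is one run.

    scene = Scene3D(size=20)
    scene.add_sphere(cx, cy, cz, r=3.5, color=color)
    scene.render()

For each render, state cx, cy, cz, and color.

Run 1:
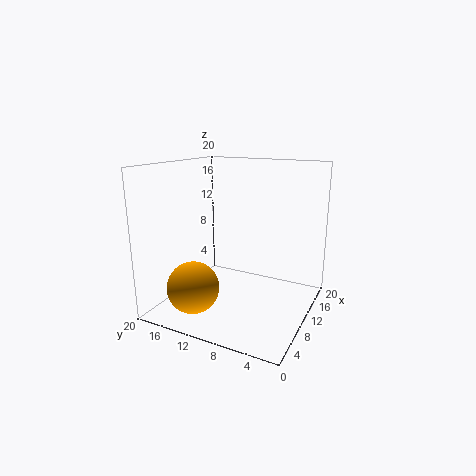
cx = 4.5, cy = 14, cz = 4, color = 'orange'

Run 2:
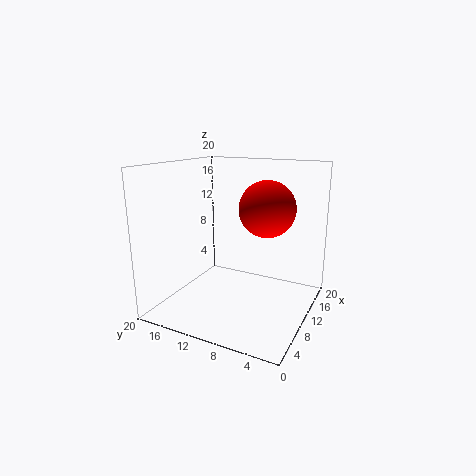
cx = 8, cy = 5, cz = 15, color = 'red'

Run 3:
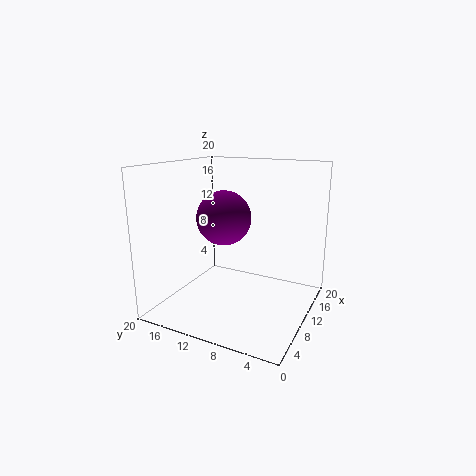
cx = 7, cy = 10.5, cz = 13.5, color = 'purple'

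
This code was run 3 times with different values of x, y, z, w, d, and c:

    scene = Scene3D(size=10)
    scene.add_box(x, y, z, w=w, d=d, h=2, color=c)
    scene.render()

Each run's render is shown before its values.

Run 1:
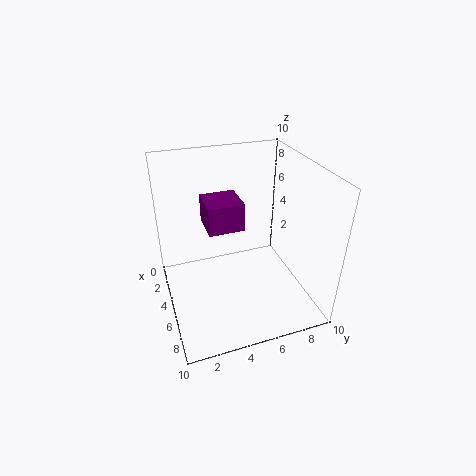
x = 2.5; y = 3; z = 5.5; w = 2.5; d = 2.5; c = 'purple'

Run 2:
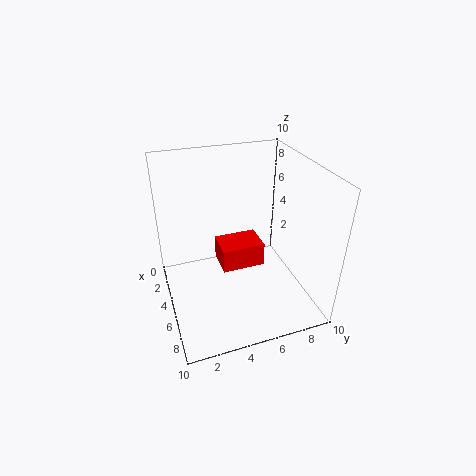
x = 0.5; y = 4.5; z = 0.5; w = 2.5; d = 3.5; c = 'red'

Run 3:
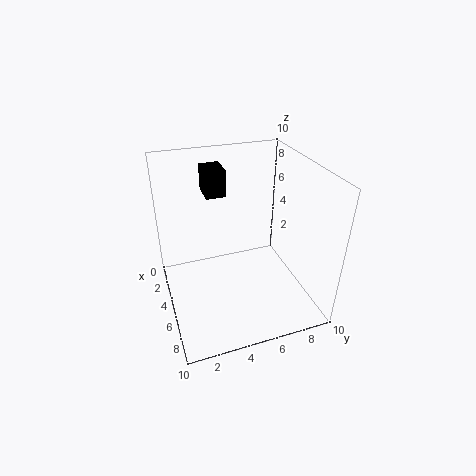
x = 0.5; y = 3.5; z = 7; w = 2; d = 1.5; c = 'black'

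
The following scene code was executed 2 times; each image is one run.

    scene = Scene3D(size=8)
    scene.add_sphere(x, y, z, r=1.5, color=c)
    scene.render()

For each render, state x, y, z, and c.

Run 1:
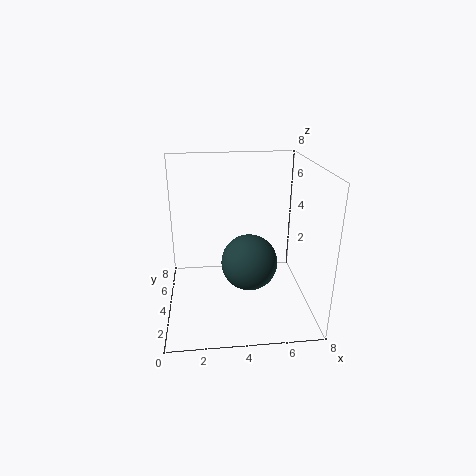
x = 4.5, y = 3, z = 3, c = 'darkslategray'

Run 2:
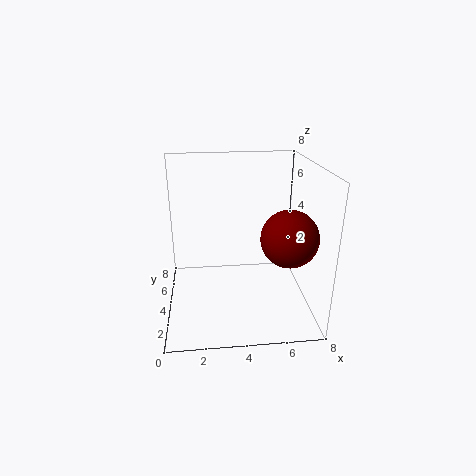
x = 6.5, y = 2.5, z = 4.5, c = 'maroon'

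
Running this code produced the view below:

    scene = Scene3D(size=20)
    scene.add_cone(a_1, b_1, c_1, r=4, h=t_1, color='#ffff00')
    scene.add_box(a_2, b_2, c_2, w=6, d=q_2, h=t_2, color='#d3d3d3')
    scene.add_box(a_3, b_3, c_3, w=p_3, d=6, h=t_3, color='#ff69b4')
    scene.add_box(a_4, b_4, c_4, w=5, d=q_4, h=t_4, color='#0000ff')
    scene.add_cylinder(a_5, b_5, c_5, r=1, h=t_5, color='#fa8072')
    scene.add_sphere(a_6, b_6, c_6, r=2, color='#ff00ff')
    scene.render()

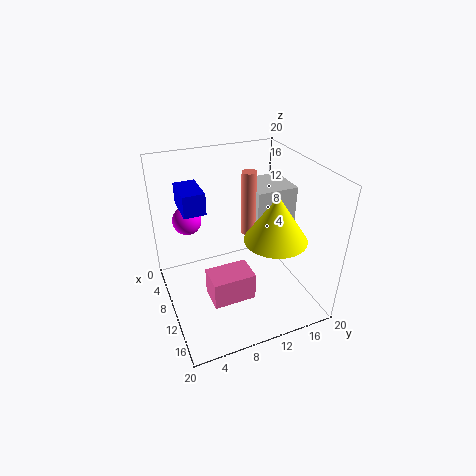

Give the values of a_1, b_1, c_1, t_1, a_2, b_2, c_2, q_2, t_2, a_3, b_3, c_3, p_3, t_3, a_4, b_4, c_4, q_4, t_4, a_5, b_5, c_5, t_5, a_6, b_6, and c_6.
a_1 = 15, b_1 = 13, c_1 = 12, t_1 = 6, a_2 = 4, b_2 = 13, c_2 = 9, q_2 = 6, t_2 = 7, a_3 = 10, b_3 = 5, c_3 = 2, p_3 = 4, t_3 = 4, a_4 = 4, b_4 = 3, c_4 = 14, q_4 = 3, t_4 = 3, a_5 = 9, b_5 = 12, c_5 = 10, t_5 = 9, a_6 = 6, b_6 = 4, c_6 = 12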